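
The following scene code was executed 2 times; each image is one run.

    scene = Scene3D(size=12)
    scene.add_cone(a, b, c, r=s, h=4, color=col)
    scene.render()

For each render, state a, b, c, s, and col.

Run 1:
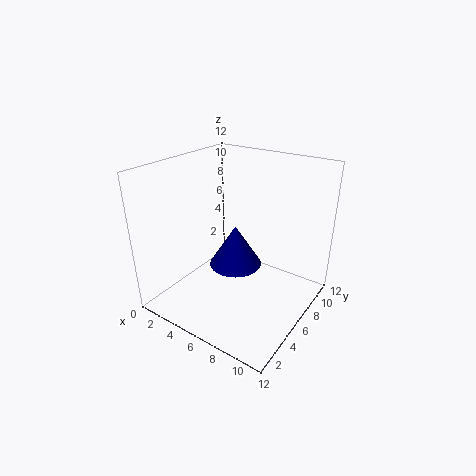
a = 4
b = 8.5
c = 1.5
s = 2.5
col = 'navy'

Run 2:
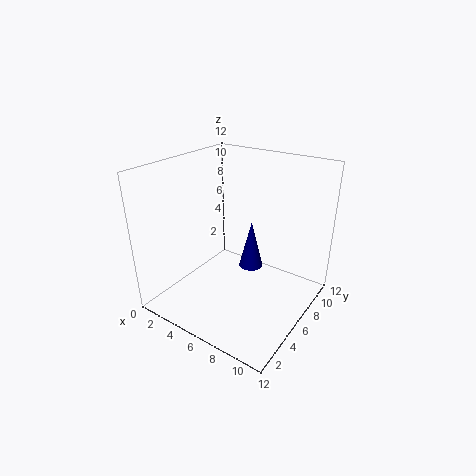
a = 7
b = 6.5
c = 3.5
s = 1
col = 'navy'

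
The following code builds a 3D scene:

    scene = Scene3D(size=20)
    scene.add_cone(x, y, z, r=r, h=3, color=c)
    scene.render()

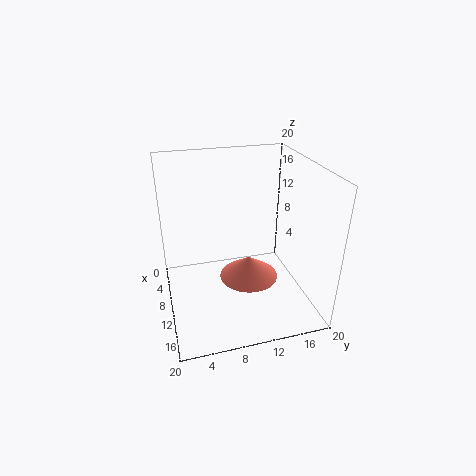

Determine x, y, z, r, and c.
x = 12; y = 11; z = 5; r = 4; c = 'salmon'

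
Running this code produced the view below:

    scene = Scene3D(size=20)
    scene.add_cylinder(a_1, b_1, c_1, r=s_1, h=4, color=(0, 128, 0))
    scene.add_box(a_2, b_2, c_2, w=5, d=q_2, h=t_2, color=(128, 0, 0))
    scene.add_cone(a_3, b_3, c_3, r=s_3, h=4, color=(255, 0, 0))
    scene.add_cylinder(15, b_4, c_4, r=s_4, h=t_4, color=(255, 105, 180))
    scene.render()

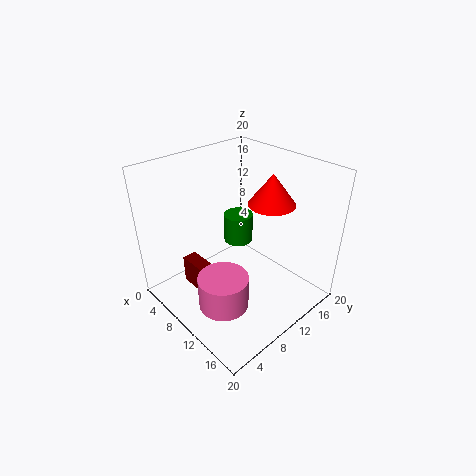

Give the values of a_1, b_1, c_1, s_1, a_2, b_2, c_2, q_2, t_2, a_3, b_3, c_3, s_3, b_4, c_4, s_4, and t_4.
a_1 = 9, b_1 = 11, c_1 = 9, s_1 = 2, a_2 = 5, b_2 = 4, c_2 = 3, q_2 = 2, t_2 = 4, a_3 = 14, b_3 = 12, c_3 = 16, s_3 = 3, b_4 = 3, c_4 = 6, s_4 = 3, t_4 = 4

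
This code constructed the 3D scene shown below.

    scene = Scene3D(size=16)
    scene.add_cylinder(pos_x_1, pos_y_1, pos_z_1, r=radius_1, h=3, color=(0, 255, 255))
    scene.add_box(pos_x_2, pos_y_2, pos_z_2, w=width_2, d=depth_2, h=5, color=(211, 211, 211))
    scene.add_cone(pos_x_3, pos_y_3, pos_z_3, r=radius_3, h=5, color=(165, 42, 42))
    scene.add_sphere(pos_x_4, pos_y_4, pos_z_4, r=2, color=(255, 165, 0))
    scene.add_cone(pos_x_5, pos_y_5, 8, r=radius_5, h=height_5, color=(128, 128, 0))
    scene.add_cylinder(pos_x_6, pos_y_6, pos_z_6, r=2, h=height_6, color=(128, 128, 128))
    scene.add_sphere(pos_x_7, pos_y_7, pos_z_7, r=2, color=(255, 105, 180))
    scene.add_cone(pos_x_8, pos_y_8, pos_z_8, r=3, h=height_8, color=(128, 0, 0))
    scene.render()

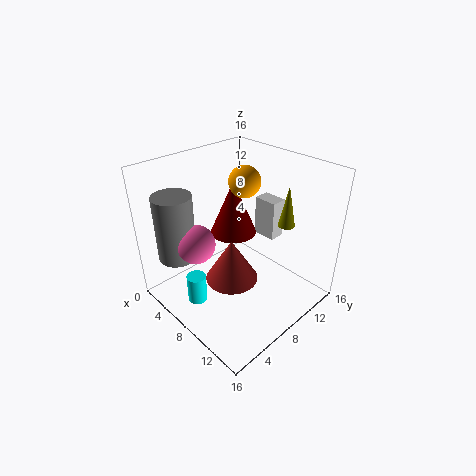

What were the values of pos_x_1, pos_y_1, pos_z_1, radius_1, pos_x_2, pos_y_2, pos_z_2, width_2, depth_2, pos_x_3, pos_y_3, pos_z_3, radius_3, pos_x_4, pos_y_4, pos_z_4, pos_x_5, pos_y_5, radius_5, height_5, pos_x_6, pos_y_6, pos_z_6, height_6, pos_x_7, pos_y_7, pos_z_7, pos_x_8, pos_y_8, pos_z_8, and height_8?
pos_x_1 = 8
pos_y_1 = 2
pos_z_1 = 3
radius_1 = 1
pos_x_2 = 5
pos_y_2 = 14
pos_z_2 = 5
width_2 = 3
depth_2 = 2
pos_x_3 = 8
pos_y_3 = 7
pos_z_3 = 3
radius_3 = 3
pos_x_4 = 4
pos_y_4 = 13
pos_z_4 = 12
pos_x_5 = 10
pos_y_5 = 14
radius_5 = 1
height_5 = 5
pos_x_6 = 5
pos_y_6 = 2
pos_z_6 = 7
height_6 = 7
pos_x_7 = 7
pos_y_7 = 3
pos_z_7 = 9
pos_x_8 = 3
pos_y_8 = 12
pos_z_8 = 5
height_8 = 7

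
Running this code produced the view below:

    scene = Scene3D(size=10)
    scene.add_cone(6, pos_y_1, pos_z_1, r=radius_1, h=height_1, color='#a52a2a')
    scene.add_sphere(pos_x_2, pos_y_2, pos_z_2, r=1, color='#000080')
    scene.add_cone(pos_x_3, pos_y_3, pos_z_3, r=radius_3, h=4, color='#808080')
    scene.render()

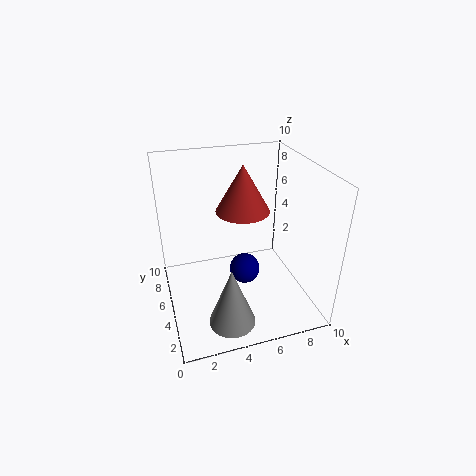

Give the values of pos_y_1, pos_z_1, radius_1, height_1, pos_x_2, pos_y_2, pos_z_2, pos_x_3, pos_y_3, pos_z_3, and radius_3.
pos_y_1 = 7
pos_z_1 = 6
radius_1 = 2
height_1 = 3.5
pos_x_2 = 5
pos_y_2 = 3.5
pos_z_2 = 3.5
pos_x_3 = 3.5
pos_y_3 = 1.5
pos_z_3 = 1
radius_3 = 1.5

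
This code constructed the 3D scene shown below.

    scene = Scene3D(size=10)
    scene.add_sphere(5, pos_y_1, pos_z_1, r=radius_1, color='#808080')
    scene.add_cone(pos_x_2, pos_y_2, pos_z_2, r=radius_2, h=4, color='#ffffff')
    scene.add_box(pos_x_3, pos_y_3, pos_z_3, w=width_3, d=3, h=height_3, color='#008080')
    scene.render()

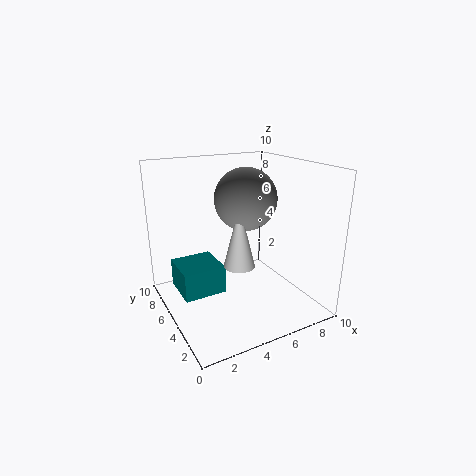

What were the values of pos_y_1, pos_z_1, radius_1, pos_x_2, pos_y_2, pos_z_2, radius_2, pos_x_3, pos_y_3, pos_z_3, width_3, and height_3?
pos_y_1 = 4; pos_z_1 = 8; radius_1 = 2; pos_x_2 = 4; pos_y_2 = 3; pos_z_2 = 4; radius_2 = 1; pos_x_3 = 1; pos_y_3 = 5; pos_z_3 = 1; width_3 = 3; height_3 = 2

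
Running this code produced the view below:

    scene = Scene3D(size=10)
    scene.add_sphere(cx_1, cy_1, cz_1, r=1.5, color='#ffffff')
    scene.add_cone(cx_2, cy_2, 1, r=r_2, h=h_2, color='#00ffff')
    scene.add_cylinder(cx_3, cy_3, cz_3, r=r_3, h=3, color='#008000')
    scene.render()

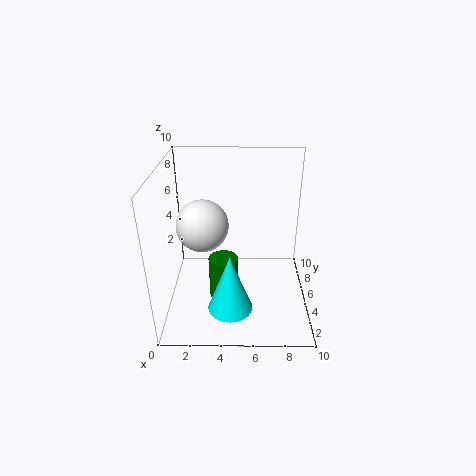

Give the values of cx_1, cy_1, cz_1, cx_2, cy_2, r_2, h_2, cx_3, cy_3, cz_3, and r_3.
cx_1 = 3, cy_1 = 2, cz_1 = 7.5, cx_2 = 4.5, cy_2 = 2.5, r_2 = 1.5, h_2 = 4, cx_3 = 4, cy_3 = 4, cz_3 = 1, r_3 = 1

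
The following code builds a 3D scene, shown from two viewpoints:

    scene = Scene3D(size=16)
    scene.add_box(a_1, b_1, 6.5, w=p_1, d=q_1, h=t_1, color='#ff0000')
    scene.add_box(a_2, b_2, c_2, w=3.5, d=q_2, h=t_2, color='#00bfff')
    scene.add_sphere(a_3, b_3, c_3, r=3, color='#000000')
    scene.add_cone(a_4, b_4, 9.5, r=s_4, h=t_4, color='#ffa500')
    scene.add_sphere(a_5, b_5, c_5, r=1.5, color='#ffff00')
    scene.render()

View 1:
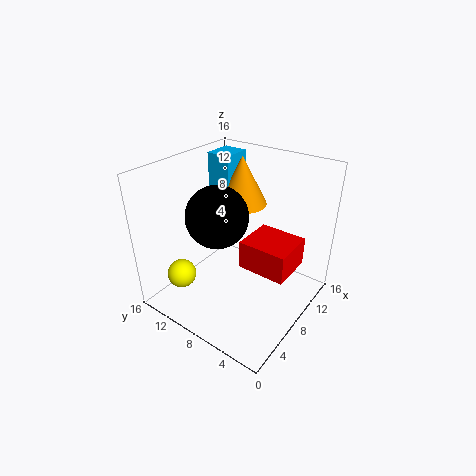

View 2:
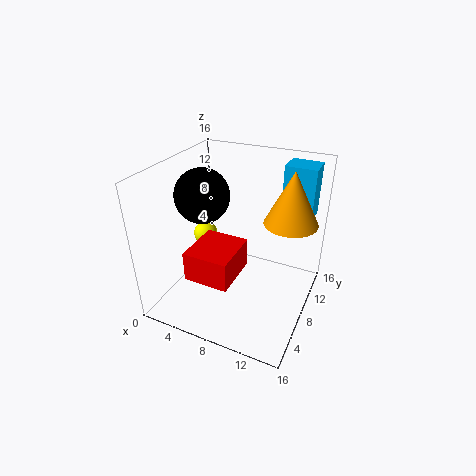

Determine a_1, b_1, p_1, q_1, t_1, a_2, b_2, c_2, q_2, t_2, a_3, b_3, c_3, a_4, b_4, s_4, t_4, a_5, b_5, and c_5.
a_1 = 5.5, b_1 = 1, p_1 = 4.5, q_1 = 5, t_1 = 3, a_2 = 11.5, b_2 = 12, c_2 = 9.5, q_2 = 3, t_2 = 6, a_3 = 4, b_3 = 7.5, c_3 = 12.5, a_4 = 13, b_4 = 11, s_4 = 3, t_4 = 6, a_5 = 2, b_5 = 11, c_5 = 5.5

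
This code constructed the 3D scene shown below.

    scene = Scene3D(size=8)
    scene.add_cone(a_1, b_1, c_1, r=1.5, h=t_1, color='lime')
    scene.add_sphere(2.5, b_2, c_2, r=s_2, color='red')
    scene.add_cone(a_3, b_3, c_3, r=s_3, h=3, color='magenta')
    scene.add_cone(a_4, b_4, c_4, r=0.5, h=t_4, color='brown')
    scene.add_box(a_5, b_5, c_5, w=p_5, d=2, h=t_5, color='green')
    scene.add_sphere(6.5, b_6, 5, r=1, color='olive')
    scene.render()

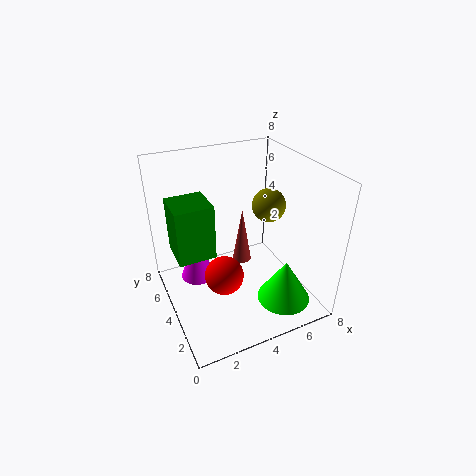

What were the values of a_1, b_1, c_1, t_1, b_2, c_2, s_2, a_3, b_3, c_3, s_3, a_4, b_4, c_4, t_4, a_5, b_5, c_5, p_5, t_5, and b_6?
a_1 = 6; b_1 = 2; c_1 = 0.5; t_1 = 2.5; b_2 = 2.5; c_2 = 3; s_2 = 1; a_3 = 2; b_3 = 5.5; c_3 = 1; s_3 = 1; a_4 = 4; b_4 = 3.5; c_4 = 3; t_4 = 3; a_5 = 0.5; b_5 = 3.5; c_5 = 3.5; p_5 = 2; t_5 = 3; b_6 = 5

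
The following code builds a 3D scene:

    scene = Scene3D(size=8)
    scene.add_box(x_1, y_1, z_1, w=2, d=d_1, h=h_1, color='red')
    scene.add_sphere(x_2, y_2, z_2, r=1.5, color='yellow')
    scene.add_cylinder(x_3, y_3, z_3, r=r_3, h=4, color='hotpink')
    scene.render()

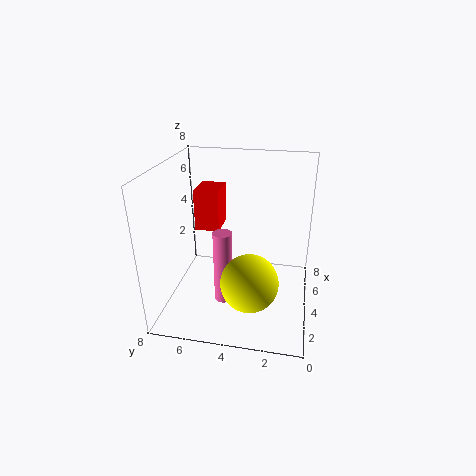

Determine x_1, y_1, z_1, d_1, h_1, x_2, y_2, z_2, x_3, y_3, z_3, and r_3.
x_1 = 5.5; y_1 = 5.5; z_1 = 3.5; d_1 = 1.5; h_1 = 2.5; x_2 = 2; y_2 = 3; z_2 = 2.5; x_3 = 2.5; y_3 = 4.5; z_3 = 1; r_3 = 0.5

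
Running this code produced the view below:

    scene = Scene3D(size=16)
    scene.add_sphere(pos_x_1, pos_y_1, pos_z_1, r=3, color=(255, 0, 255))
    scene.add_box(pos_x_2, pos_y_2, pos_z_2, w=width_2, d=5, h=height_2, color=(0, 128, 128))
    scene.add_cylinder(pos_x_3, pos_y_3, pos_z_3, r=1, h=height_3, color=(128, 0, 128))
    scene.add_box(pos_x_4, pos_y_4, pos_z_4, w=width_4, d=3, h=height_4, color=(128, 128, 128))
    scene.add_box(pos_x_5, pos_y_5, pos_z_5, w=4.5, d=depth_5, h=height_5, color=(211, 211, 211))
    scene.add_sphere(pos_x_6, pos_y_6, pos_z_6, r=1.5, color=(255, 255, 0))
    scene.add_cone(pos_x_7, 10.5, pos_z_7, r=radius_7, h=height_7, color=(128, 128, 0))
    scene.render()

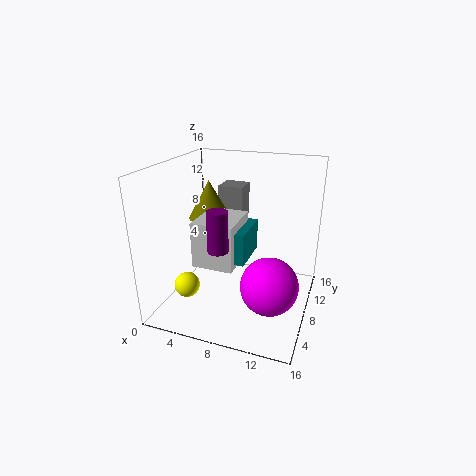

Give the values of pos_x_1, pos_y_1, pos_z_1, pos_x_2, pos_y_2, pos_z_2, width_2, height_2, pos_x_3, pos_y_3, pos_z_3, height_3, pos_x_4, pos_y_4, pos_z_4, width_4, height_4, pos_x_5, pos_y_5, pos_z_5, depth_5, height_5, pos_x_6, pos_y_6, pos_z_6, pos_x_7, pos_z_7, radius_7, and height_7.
pos_x_1 = 12.5, pos_y_1 = 5, pos_z_1 = 4.5, pos_x_2 = 7.5, pos_y_2 = 5.5, pos_z_2 = 6, width_2 = 2, height_2 = 3.5, pos_x_3 = 8, pos_y_3 = 2.5, pos_z_3 = 9, height_3 = 4, pos_x_4 = 4, pos_y_4 = 12, pos_z_4 = 8.5, width_4 = 3, height_4 = 4, pos_x_5 = 4, pos_y_5 = 4.5, pos_z_5 = 5.5, depth_5 = 5.5, height_5 = 5, pos_x_6 = 2, pos_y_6 = 6.5, pos_z_6 = 1.5, pos_x_7 = 3.5, pos_z_7 = 9, radius_7 = 2.5, height_7 = 4.5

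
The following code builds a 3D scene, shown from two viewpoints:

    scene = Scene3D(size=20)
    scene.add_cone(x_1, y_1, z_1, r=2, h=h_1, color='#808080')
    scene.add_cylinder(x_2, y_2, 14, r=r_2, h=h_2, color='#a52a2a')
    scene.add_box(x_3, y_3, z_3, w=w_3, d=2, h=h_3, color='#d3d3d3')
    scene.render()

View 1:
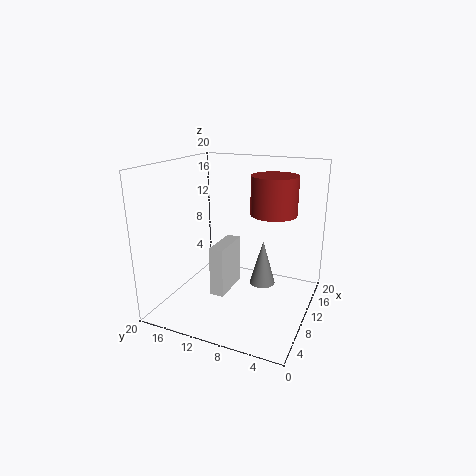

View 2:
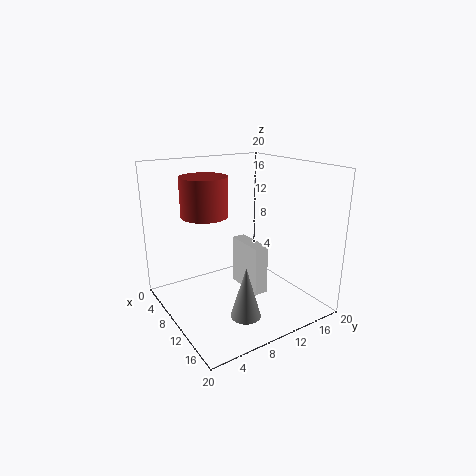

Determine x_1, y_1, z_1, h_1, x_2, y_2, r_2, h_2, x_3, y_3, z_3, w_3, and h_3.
x_1 = 15; y_1 = 8; z_1 = 1; h_1 = 7; x_2 = 10; y_2 = 5; r_2 = 3; h_2 = 5; x_3 = 7; y_3 = 11; z_3 = 2; w_3 = 6; h_3 = 7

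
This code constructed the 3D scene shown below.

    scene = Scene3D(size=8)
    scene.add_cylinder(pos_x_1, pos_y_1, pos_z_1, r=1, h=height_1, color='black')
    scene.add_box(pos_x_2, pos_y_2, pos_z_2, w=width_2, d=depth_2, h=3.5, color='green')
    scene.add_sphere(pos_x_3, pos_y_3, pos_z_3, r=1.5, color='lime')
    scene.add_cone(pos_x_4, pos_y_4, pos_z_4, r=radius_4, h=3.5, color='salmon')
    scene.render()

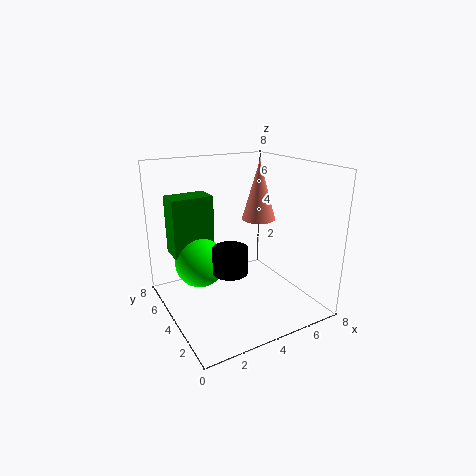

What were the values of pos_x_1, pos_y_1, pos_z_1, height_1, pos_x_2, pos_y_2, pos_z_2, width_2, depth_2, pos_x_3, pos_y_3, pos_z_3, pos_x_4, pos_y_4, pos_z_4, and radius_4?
pos_x_1 = 3.5, pos_y_1 = 4, pos_z_1 = 2, height_1 = 1.5, pos_x_2 = 1, pos_y_2 = 6, pos_z_2 = 2.5, width_2 = 2.5, depth_2 = 1.5, pos_x_3 = 2.5, pos_y_3 = 6, pos_z_3 = 2, pos_x_4 = 6, pos_y_4 = 5, pos_z_4 = 4.5, radius_4 = 1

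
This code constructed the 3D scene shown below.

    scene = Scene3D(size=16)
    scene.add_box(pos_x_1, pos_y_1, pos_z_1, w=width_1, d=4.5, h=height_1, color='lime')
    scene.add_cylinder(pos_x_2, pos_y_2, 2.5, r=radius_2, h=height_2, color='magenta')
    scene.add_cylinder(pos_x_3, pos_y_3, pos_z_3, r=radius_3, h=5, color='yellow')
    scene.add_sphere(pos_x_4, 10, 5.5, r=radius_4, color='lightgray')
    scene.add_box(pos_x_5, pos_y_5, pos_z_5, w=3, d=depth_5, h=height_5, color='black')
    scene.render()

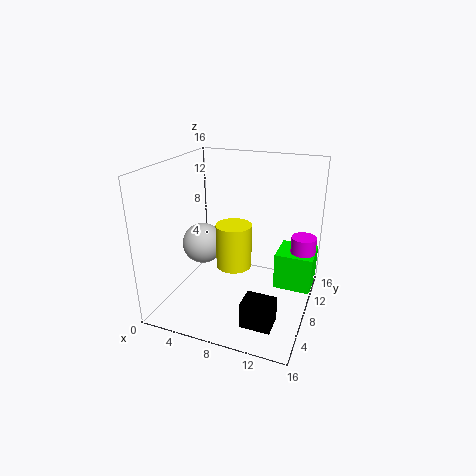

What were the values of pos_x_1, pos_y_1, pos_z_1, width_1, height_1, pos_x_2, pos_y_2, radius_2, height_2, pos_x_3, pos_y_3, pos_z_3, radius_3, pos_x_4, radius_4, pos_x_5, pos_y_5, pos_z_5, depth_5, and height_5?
pos_x_1 = 11.5
pos_y_1 = 11
pos_z_1 = 0.5
width_1 = 4.5
height_1 = 4.5
pos_x_2 = 14.5
pos_y_2 = 13
radius_2 = 1.5
height_2 = 4.5
pos_x_3 = 7.5
pos_y_3 = 8
pos_z_3 = 4.5
radius_3 = 2
pos_x_4 = 2.5
radius_4 = 2.5
pos_x_5 = 11
pos_y_5 = 0.5
pos_z_5 = 2.5
depth_5 = 2.5
height_5 = 2.5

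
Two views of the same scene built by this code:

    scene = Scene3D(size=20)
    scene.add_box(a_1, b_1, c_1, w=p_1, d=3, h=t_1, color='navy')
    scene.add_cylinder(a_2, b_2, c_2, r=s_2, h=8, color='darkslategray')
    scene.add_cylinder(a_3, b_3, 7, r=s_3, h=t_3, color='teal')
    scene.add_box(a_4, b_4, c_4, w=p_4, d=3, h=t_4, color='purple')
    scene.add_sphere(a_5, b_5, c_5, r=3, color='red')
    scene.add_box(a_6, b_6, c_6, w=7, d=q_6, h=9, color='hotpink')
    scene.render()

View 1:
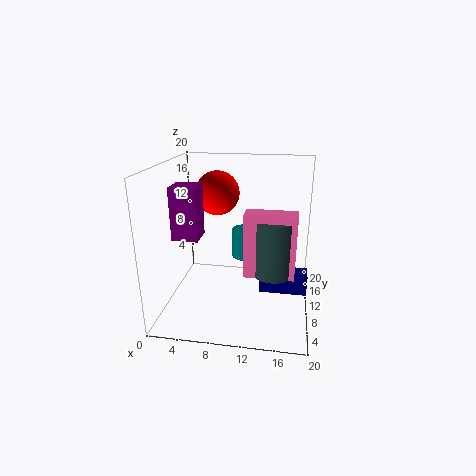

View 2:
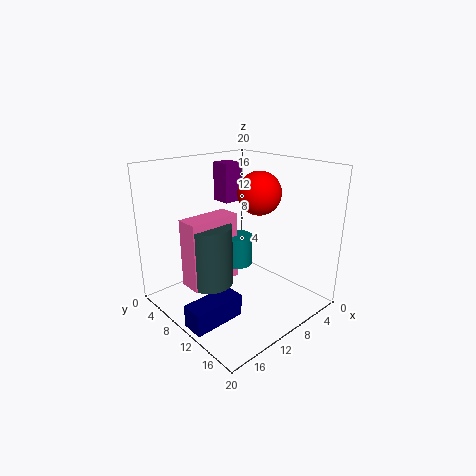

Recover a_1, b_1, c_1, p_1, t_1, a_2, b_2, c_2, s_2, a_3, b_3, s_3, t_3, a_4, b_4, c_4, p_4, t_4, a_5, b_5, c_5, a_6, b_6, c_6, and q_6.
a_1 = 13
b_1 = 11
c_1 = 1
p_1 = 7
t_1 = 3
a_2 = 15
b_2 = 10
c_2 = 5
s_2 = 3
a_3 = 11
b_3 = 11
s_3 = 2
t_3 = 4
a_4 = 4
b_4 = 1
c_4 = 13
p_4 = 3
t_4 = 6
a_5 = 7
b_5 = 11
c_5 = 16
a_6 = 11
b_6 = 8
c_6 = 5
q_6 = 3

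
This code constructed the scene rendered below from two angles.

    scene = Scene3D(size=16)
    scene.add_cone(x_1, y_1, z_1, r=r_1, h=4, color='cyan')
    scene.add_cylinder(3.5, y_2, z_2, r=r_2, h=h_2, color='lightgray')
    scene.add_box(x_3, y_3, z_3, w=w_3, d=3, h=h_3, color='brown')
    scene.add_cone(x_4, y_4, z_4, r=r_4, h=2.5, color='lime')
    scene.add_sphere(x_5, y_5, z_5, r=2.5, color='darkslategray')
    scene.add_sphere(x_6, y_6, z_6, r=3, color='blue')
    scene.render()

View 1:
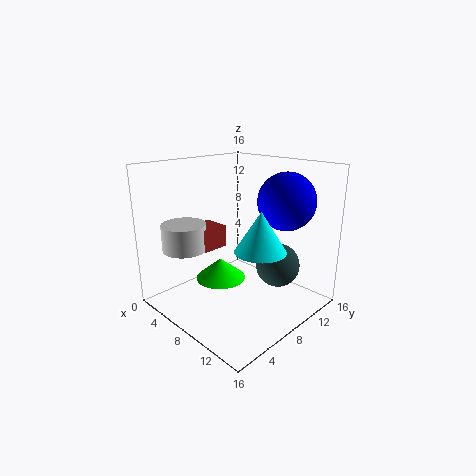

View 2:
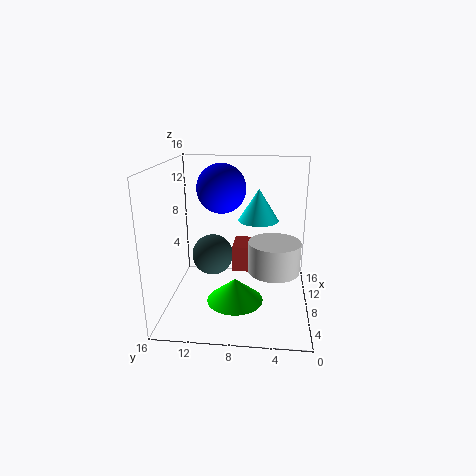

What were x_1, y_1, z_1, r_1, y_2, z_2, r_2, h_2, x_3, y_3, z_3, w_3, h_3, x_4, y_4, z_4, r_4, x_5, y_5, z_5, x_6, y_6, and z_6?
x_1 = 13; y_1 = 6; z_1 = 8.5; r_1 = 2.5; y_2 = 4; z_2 = 6.5; r_2 = 2.5; h_2 = 3; x_3 = 3; y_3 = 5; z_3 = 6.5; w_3 = 3; h_3 = 2.5; x_4 = 5; y_4 = 8; z_4 = 2; r_4 = 3; x_5 = 11; y_5 = 11.5; z_5 = 4.5; x_6 = 12.5; y_6 = 10.5; z_6 = 12.5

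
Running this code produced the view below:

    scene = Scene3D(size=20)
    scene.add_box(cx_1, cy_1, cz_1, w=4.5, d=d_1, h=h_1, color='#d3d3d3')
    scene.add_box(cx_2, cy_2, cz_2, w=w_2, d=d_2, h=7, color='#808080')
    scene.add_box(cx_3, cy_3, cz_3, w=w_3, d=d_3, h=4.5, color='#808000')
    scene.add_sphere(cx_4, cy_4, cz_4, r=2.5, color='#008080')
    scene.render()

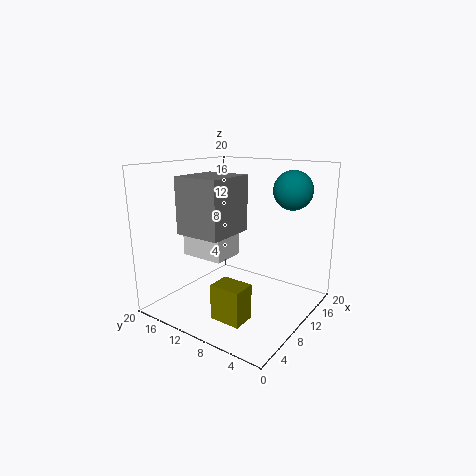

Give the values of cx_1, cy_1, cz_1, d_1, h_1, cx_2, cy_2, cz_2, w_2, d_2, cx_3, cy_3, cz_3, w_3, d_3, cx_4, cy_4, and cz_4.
cx_1 = 5
cy_1 = 9.5
cz_1 = 8
d_1 = 6
h_1 = 4.5
cx_2 = 2
cy_2 = 7.5
cz_2 = 12
w_2 = 6.5
d_2 = 6
cx_3 = 2
cy_3 = 4.5
cz_3 = 2
w_3 = 3
d_3 = 4
cx_4 = 12
cy_4 = 3
cz_4 = 17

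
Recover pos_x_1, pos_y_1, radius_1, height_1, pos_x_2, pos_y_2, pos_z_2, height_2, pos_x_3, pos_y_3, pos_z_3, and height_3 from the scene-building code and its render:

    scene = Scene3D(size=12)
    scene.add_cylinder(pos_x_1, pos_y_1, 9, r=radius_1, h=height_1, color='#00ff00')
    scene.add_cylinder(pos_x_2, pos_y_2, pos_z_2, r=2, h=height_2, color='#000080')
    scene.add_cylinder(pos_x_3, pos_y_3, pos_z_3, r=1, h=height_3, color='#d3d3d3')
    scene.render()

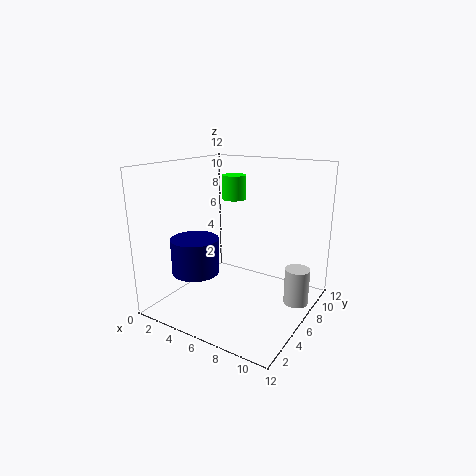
pos_x_1 = 5; pos_y_1 = 7; radius_1 = 1; height_1 = 2; pos_x_2 = 3; pos_y_2 = 4; pos_z_2 = 3; height_2 = 3; pos_x_3 = 11; pos_y_3 = 7; pos_z_3 = 1; height_3 = 3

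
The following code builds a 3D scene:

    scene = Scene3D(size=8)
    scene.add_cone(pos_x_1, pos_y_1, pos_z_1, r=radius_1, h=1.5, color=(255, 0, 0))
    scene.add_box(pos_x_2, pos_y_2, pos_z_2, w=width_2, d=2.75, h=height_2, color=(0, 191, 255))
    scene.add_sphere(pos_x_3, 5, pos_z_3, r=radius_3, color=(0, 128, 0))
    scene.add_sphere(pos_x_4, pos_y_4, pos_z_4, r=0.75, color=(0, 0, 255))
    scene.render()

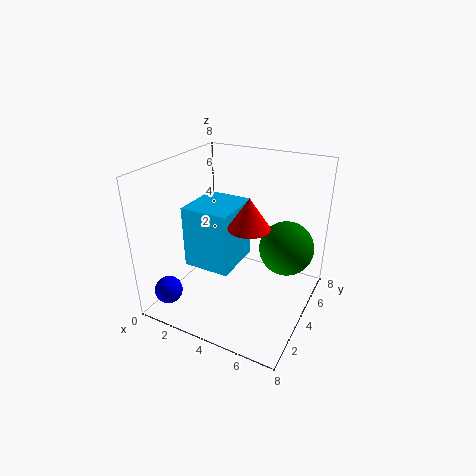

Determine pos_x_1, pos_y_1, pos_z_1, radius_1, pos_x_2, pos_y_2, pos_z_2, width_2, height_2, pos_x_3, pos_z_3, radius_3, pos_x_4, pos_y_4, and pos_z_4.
pos_x_1 = 5.5
pos_y_1 = 2.25
pos_z_1 = 5.75
radius_1 = 1
pos_x_2 = 2
pos_y_2 = 1.75
pos_z_2 = 3
width_2 = 2.5
height_2 = 3.25
pos_x_3 = 6.5
pos_z_3 = 3.5
radius_3 = 1.5
pos_x_4 = 1.25
pos_y_4 = 1
pos_z_4 = 1.5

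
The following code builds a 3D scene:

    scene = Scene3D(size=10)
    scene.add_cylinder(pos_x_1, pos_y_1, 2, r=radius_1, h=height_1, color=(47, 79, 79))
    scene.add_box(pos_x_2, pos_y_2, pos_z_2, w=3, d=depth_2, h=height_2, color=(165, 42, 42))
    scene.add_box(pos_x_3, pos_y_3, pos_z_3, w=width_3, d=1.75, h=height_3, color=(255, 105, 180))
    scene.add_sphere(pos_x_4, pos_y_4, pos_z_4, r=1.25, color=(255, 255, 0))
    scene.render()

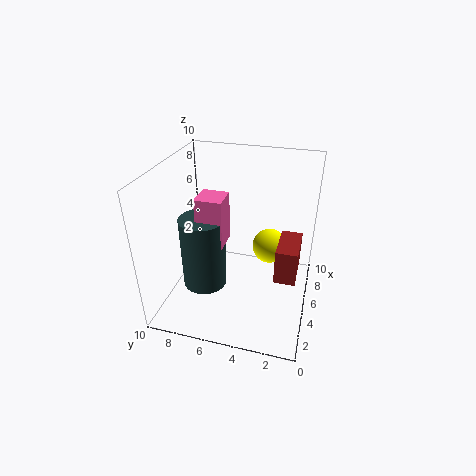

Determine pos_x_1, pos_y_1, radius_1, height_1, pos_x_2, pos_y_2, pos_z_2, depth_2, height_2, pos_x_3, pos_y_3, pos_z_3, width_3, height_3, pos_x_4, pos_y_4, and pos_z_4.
pos_x_1 = 3.5
pos_y_1 = 7
radius_1 = 1.5
height_1 = 5
pos_x_2 = 4.25
pos_y_2 = 0.75
pos_z_2 = 2.25
depth_2 = 1.5
height_2 = 2.5
pos_x_3 = 3
pos_y_3 = 5.5
pos_z_3 = 5.25
width_3 = 1.75
height_3 = 3.25
pos_x_4 = 6.5
pos_y_4 = 3
pos_z_4 = 3.75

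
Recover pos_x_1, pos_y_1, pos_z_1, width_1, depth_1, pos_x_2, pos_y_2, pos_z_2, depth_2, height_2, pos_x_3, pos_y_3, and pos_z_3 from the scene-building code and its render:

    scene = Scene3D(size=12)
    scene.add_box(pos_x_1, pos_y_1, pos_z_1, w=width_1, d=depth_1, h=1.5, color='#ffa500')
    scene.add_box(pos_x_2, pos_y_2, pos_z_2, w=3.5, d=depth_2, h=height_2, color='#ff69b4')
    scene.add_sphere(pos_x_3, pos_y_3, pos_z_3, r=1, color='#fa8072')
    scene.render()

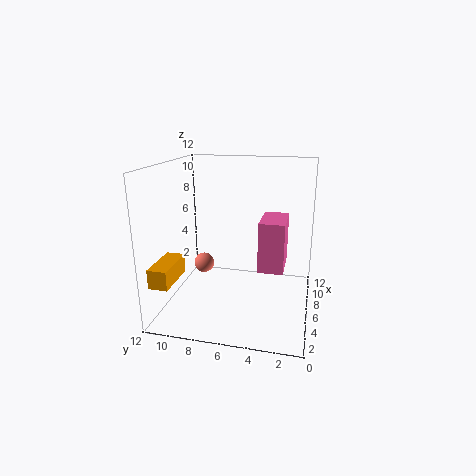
pos_x_1 = 0.5; pos_y_1 = 10; pos_z_1 = 3.5; width_1 = 3.5; depth_1 = 1.5; pos_x_2 = 4; pos_y_2 = 2; pos_z_2 = 4; depth_2 = 2; height_2 = 4; pos_x_3 = 10; pos_y_3 = 10.5; pos_z_3 = 1.5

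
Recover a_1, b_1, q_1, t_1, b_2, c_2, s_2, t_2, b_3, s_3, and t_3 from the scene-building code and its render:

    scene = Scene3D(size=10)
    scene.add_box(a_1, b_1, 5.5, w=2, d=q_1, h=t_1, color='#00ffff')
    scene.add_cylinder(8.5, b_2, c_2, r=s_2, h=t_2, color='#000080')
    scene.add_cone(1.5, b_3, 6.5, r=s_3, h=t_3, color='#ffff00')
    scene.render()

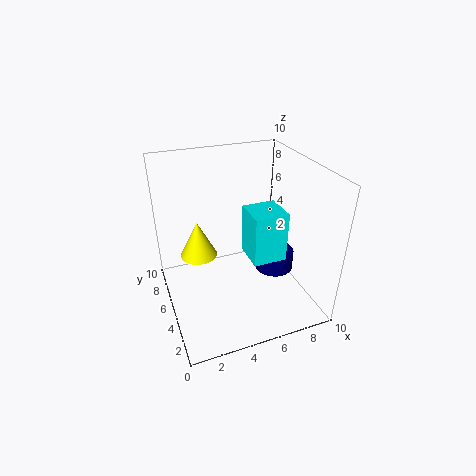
a_1 = 4.5, b_1 = 1, q_1 = 2, t_1 = 3, b_2 = 6, c_2 = 1, s_2 = 1.5, t_2 = 1.5, b_3 = 2, s_3 = 1, t_3 = 2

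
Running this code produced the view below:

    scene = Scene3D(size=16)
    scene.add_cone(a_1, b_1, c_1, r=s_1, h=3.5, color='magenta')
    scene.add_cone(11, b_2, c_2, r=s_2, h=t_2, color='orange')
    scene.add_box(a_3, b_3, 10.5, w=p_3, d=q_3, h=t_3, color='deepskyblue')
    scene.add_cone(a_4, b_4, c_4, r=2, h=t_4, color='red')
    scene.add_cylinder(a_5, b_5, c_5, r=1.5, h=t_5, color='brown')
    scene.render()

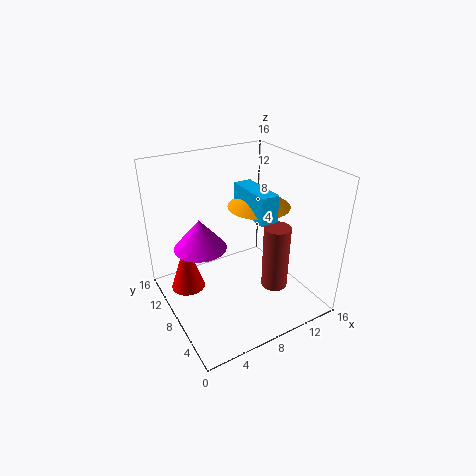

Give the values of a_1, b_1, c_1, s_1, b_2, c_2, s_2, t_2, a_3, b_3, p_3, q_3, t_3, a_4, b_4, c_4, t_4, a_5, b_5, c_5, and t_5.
a_1 = 4.5; b_1 = 10.5; c_1 = 6.5; s_1 = 3; b_2 = 8.5; c_2 = 11; s_2 = 3.5; t_2 = 2.5; a_3 = 9; b_3 = 5; p_3 = 2; q_3 = 5.5; t_3 = 3; a_4 = 3; b_4 = 11.5; c_4 = 1; t_4 = 6; a_5 = 11.5; b_5 = 5.5; c_5 = 2; t_5 = 7.5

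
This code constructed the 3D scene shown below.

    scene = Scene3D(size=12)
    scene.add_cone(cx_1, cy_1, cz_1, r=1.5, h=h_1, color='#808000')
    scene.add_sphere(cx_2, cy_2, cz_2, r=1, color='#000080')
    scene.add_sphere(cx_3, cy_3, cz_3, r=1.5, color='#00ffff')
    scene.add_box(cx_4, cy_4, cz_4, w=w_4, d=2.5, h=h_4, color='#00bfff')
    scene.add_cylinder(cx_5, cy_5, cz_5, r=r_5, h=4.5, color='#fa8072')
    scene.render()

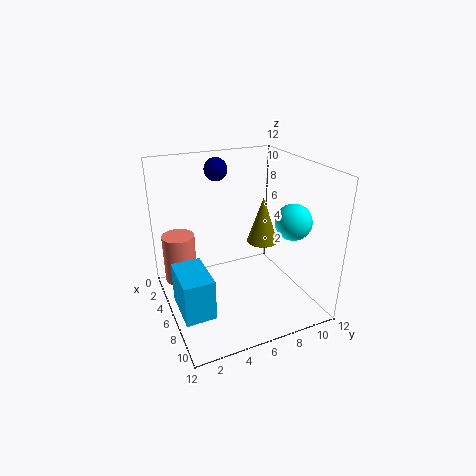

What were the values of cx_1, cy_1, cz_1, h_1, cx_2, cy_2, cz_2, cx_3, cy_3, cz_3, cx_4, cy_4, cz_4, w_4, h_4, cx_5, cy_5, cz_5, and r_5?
cx_1 = 3
cy_1 = 10
cz_1 = 3.5
h_1 = 4.5
cx_2 = 2.5
cy_2 = 5.5
cz_2 = 11
cx_3 = 8
cy_3 = 10
cz_3 = 7.5
cx_4 = 4.5
cy_4 = 0.5
cz_4 = 0.5
w_4 = 4
h_4 = 3.5
cx_5 = 1.5
cy_5 = 2
cz_5 = 0.5
r_5 = 1.5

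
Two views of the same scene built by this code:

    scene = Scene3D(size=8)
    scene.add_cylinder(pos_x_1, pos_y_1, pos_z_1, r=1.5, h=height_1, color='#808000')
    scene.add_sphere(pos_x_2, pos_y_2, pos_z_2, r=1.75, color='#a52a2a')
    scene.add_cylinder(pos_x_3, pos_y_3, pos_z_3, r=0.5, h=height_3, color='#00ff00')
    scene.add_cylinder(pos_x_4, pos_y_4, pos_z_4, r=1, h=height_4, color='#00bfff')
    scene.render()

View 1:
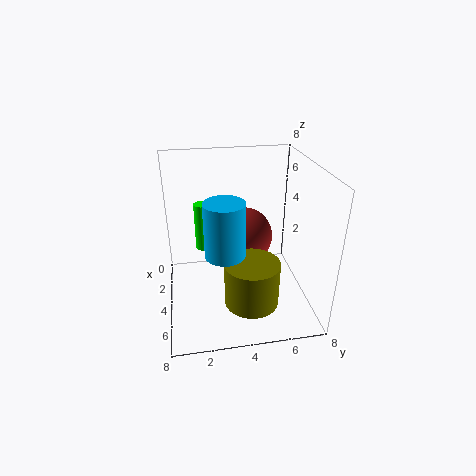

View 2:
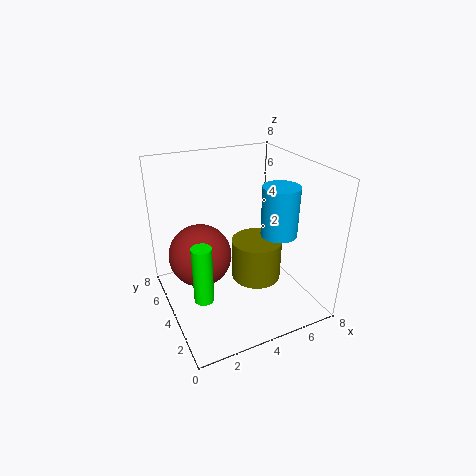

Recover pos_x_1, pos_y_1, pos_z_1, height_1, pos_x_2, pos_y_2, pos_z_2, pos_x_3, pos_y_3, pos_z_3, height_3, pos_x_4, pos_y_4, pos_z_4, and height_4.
pos_x_1 = 5.5
pos_y_1 = 4.5
pos_z_1 = 0.75
height_1 = 2.5
pos_x_2 = 2
pos_y_2 = 4.75
pos_z_2 = 3
pos_x_3 = 1.25
pos_y_3 = 2.25
pos_z_3 = 2
height_3 = 3
pos_x_4 = 6
pos_y_4 = 3
pos_z_4 = 4.25
height_4 = 2.75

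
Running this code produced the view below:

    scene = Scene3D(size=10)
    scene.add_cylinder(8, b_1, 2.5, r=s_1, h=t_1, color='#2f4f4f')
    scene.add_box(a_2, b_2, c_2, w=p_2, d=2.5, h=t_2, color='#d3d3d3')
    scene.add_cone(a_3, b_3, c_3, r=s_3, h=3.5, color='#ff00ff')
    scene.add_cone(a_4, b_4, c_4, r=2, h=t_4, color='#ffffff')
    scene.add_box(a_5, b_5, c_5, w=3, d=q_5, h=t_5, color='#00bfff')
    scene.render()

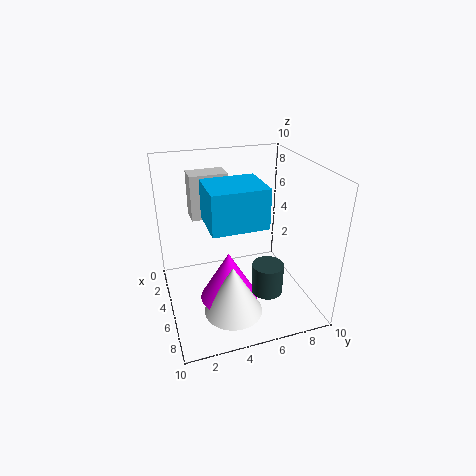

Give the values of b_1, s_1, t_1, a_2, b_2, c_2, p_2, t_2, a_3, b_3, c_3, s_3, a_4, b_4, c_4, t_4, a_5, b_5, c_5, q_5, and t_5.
b_1 = 6, s_1 = 1, t_1 = 2, a_2 = 3, b_2 = 2, c_2 = 6.5, p_2 = 1.5, t_2 = 3, a_3 = 6, b_3 = 4, c_3 = 1, s_3 = 2, a_4 = 7, b_4 = 4, c_4 = 0.5, t_4 = 3.5, a_5 = 5, b_5 = 2.5, c_5 = 7, q_5 = 3.5, t_5 = 2.5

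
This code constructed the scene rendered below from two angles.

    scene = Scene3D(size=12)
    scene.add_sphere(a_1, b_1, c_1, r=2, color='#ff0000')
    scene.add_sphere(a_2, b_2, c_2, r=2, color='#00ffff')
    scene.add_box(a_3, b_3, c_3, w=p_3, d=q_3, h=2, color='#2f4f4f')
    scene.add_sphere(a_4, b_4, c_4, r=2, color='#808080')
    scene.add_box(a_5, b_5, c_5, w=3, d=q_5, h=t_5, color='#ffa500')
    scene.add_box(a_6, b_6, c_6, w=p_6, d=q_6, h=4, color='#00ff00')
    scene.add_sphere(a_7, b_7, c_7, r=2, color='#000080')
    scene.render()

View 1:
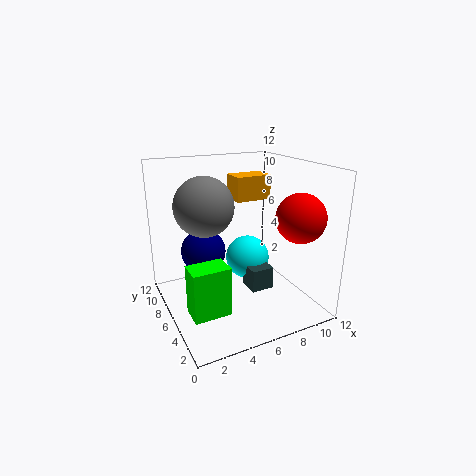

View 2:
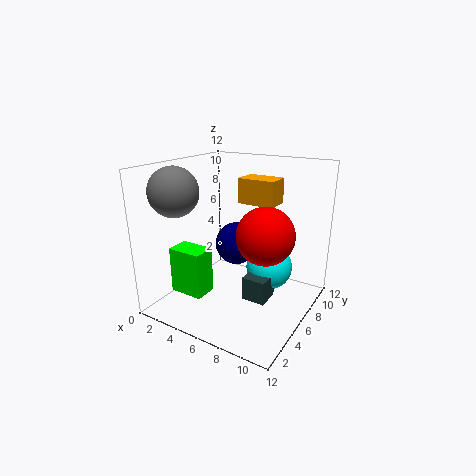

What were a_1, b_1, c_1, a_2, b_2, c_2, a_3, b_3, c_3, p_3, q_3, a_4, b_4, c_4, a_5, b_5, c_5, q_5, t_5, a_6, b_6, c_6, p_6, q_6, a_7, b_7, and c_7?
a_1 = 10, b_1 = 3, c_1 = 8, a_2 = 8, b_2 = 8, c_2 = 3, a_3 = 7, b_3 = 5, c_3 = 1, p_3 = 2, q_3 = 2, a_4 = 2, b_4 = 3, c_4 = 10, a_5 = 6, b_5 = 6, c_5 = 9, q_5 = 2, t_5 = 2, a_6 = 1, b_6 = 3, c_6 = 1, p_6 = 3, q_6 = 2, a_7 = 4, b_7 = 9, c_7 = 4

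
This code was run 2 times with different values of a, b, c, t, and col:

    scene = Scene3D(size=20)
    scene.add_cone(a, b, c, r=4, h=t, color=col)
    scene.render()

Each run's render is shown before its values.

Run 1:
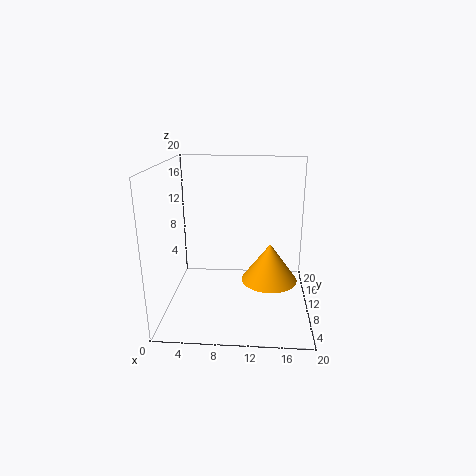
a = 14.5; b = 10.5; c = 3.5; t = 5.5; col = 'orange'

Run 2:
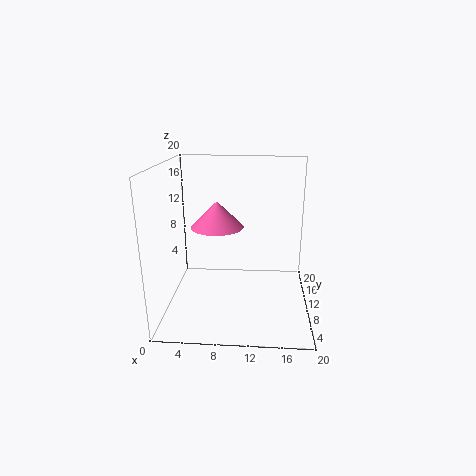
a = 6.5; b = 14.5; c = 10; t = 4; col = 'hotpink'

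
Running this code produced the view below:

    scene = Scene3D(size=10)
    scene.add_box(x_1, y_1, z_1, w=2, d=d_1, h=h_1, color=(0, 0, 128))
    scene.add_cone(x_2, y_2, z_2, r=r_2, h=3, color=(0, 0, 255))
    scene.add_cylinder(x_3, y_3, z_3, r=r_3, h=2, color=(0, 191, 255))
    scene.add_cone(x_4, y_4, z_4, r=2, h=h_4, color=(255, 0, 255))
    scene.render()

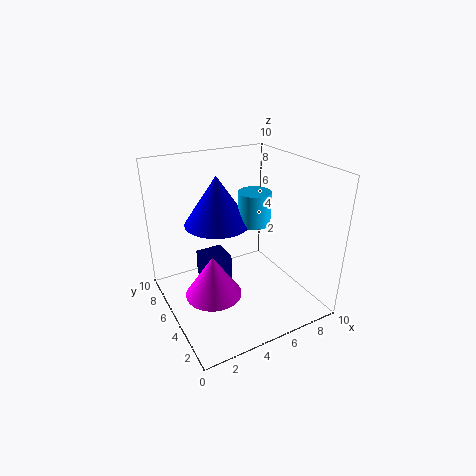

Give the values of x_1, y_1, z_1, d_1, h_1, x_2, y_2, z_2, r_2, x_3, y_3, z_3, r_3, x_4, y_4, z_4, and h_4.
x_1 = 3, y_1 = 6, z_1 = 1, d_1 = 2, h_1 = 2, x_2 = 3, y_2 = 4, z_2 = 7, r_2 = 2, x_3 = 5, y_3 = 3, z_3 = 7, r_3 = 1, x_4 = 3, y_4 = 5, z_4 = 1, h_4 = 3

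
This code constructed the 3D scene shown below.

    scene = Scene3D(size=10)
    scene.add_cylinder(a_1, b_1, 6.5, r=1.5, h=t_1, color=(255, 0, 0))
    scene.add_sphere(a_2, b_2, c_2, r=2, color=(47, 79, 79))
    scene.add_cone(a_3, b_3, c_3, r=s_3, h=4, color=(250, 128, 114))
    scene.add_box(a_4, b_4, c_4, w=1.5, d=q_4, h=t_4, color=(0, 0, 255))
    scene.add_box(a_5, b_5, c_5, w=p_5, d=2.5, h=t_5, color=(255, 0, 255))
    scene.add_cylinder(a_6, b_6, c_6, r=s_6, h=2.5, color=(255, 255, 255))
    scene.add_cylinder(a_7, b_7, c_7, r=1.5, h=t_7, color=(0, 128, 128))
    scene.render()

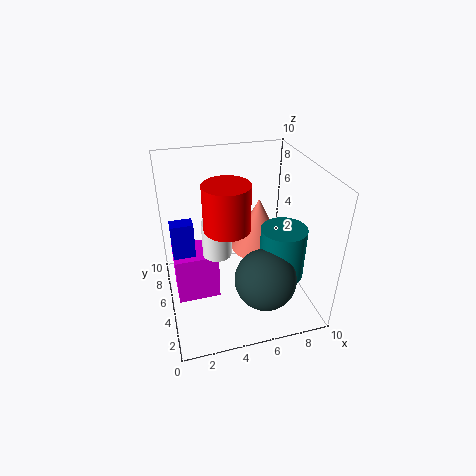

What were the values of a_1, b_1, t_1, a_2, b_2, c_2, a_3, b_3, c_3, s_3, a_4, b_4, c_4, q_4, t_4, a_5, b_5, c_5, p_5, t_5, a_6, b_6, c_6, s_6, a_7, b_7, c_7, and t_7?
a_1 = 4; b_1 = 4; t_1 = 3; a_2 = 6; b_2 = 2; c_2 = 3.5; a_3 = 7; b_3 = 6.5; c_3 = 3; s_3 = 2; a_4 = 0.5; b_4 = 5; c_4 = 4; q_4 = 1; t_4 = 2.5; a_5 = 0.5; b_5 = 4.5; c_5 = 0.5; p_5 = 3; t_5 = 3.5; a_6 = 3.5; b_6 = 5; c_6 = 4; s_6 = 1; a_7 = 7.5; b_7 = 3; c_7 = 3; t_7 = 3.5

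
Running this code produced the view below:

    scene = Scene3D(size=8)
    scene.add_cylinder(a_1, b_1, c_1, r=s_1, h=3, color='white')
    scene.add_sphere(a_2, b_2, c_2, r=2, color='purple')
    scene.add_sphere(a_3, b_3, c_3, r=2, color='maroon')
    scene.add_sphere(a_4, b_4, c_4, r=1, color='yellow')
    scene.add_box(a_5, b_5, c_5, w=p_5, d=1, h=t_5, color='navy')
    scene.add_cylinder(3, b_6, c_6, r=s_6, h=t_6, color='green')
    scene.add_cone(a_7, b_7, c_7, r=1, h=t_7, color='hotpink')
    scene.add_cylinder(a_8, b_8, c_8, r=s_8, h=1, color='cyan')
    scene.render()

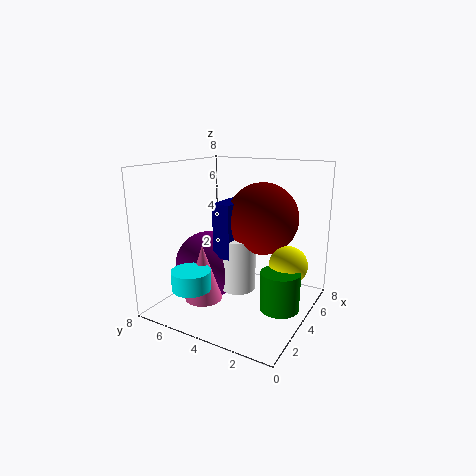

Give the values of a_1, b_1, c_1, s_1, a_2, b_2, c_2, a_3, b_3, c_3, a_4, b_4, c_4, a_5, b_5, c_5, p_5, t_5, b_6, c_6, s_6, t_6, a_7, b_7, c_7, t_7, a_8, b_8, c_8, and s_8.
a_1 = 4
b_1 = 4
c_1 = 1
s_1 = 1
a_2 = 4
b_2 = 6
c_2 = 2
a_3 = 5
b_3 = 3
c_3 = 5
a_4 = 4
b_4 = 1
c_4 = 3
a_5 = 3
b_5 = 4
c_5 = 3
p_5 = 3
t_5 = 3
b_6 = 1
c_6 = 1
s_6 = 1
t_6 = 2
a_7 = 2
b_7 = 5
c_7 = 1
t_7 = 3
a_8 = 1
b_8 = 5
c_8 = 2
s_8 = 1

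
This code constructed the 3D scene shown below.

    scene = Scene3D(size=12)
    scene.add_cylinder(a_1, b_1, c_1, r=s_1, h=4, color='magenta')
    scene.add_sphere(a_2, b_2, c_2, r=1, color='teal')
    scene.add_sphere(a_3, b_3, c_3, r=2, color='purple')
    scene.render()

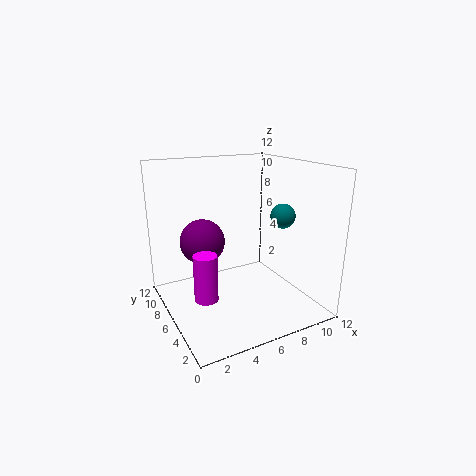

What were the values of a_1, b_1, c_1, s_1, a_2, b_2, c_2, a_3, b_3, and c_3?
a_1 = 3, b_1 = 6, c_1 = 1, s_1 = 1, a_2 = 9, b_2 = 4, c_2 = 8, a_3 = 4, b_3 = 9, c_3 = 5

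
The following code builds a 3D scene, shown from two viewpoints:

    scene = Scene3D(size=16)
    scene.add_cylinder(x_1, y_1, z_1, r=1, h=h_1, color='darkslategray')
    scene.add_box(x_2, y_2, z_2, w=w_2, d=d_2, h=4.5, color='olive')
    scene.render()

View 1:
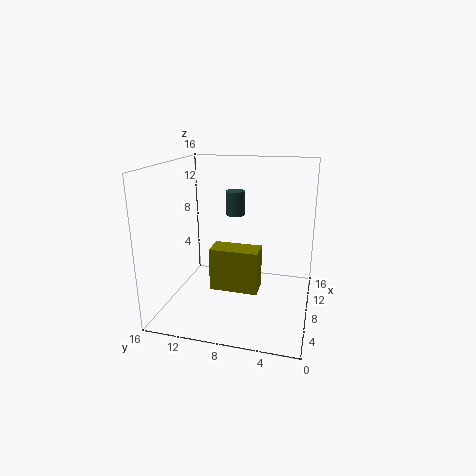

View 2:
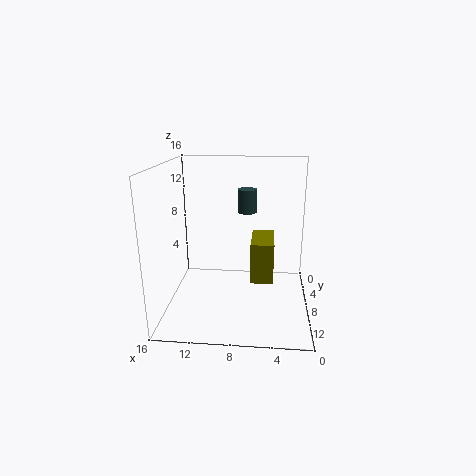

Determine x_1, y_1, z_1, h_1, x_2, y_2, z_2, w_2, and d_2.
x_1 = 7; y_1 = 8; z_1 = 11; h_1 = 2.5; x_2 = 4; y_2 = 5; z_2 = 3.5; w_2 = 2.5; d_2 = 5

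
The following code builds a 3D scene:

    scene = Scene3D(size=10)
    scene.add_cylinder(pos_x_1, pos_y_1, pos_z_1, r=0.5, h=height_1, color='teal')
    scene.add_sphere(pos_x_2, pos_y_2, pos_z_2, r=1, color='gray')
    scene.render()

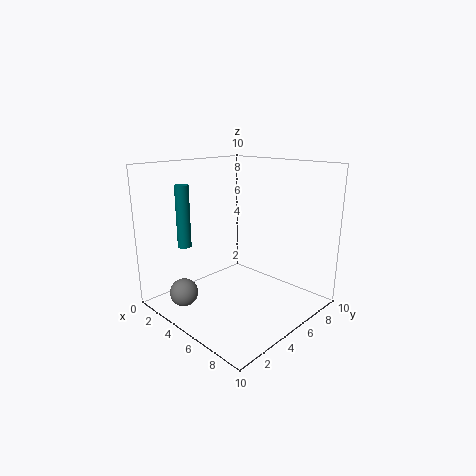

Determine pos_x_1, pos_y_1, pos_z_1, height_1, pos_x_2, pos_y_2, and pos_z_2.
pos_x_1 = 1.5, pos_y_1 = 3, pos_z_1 = 4, height_1 = 4.5, pos_x_2 = 2.5, pos_y_2 = 2, pos_z_2 = 1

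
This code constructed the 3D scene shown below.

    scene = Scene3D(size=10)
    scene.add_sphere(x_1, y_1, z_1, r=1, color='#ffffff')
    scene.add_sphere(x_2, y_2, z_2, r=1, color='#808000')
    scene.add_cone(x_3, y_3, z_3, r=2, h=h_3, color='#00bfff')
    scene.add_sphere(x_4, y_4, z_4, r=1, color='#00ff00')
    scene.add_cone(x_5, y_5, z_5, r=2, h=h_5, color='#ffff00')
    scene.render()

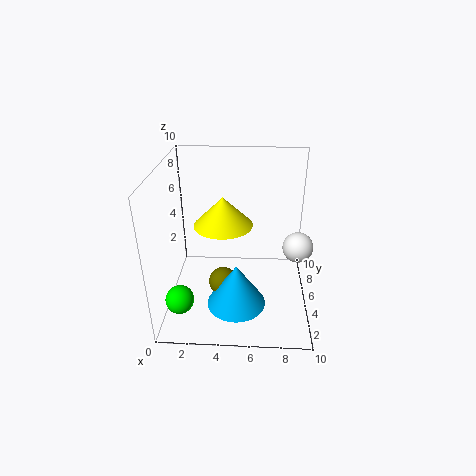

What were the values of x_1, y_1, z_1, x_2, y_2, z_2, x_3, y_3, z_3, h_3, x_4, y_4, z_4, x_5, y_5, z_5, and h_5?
x_1 = 9; y_1 = 4; z_1 = 5; x_2 = 4; y_2 = 4; z_2 = 2; x_3 = 5; y_3 = 3; z_3 = 1; h_3 = 3; x_4 = 1; y_4 = 3; z_4 = 1; x_5 = 4; y_5 = 5; z_5 = 6; h_5 = 2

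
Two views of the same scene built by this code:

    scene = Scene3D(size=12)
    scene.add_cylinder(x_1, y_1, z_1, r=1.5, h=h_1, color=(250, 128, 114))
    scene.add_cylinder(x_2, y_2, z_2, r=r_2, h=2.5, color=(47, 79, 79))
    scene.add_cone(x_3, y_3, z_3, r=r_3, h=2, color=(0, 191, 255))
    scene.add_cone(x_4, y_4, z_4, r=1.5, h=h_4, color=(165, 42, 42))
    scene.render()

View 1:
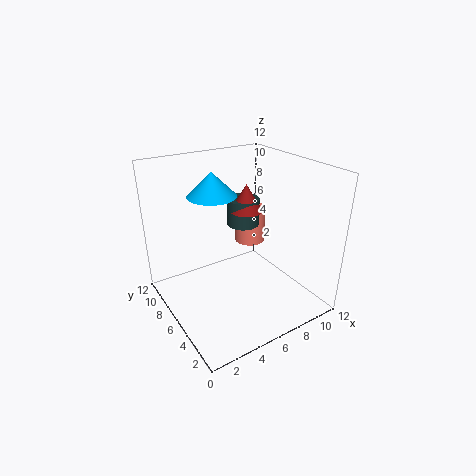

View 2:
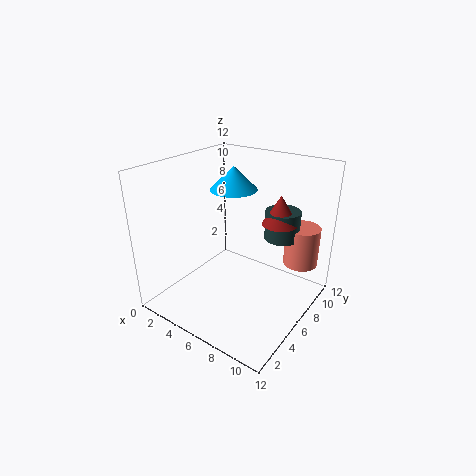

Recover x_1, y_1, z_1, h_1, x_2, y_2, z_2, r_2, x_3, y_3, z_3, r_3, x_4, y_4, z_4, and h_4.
x_1 = 10
y_1 = 10
z_1 = 3
h_1 = 3.5
x_2 = 8.5
y_2 = 9
z_2 = 5.5
r_2 = 1.5
x_3 = 4.5
y_3 = 7.5
z_3 = 9.5
r_3 = 2
x_4 = 8.5
y_4 = 8.5
z_4 = 7
h_4 = 2.5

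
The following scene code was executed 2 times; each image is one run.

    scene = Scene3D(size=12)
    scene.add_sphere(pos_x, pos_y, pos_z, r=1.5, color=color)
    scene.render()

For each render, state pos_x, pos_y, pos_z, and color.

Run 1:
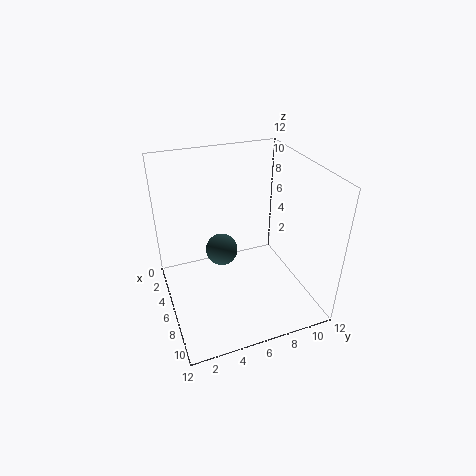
pos_x = 3
pos_y = 5.5
pos_z = 3
color = 'darkslategray'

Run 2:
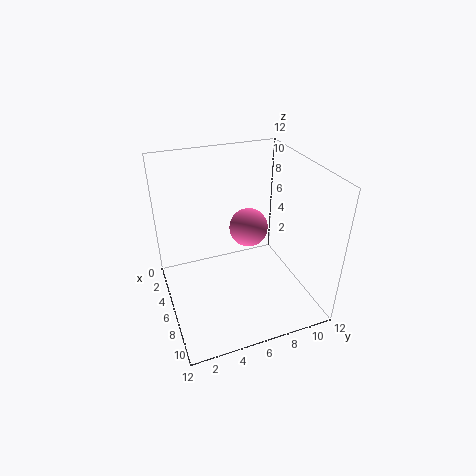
pos_x = 7
pos_y = 6.5
pos_z = 7.5
color = 'hotpink'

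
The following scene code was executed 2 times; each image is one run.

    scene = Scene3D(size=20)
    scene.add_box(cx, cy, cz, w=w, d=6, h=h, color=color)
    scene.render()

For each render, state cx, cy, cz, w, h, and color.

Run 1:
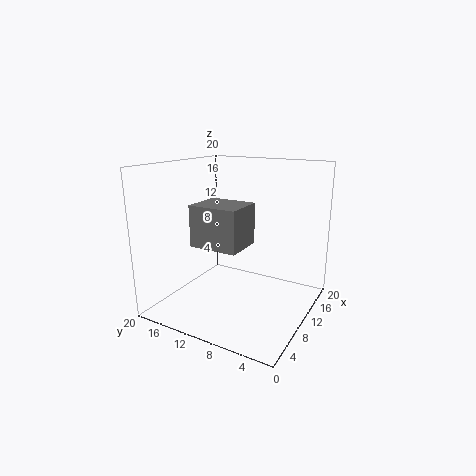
cx = 2, cy = 6, cz = 11, w = 5, h = 5, color = 'gray'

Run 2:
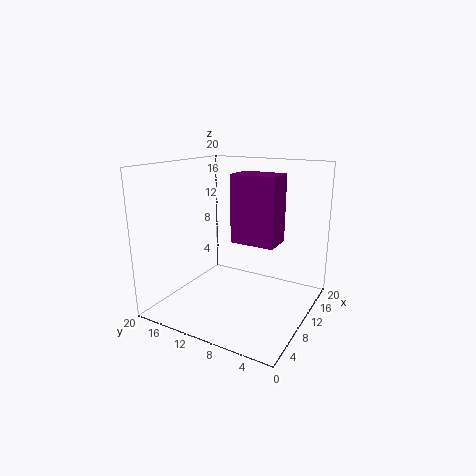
cx = 8, cy = 4, cz = 10, w = 4, h = 9, color = 'purple'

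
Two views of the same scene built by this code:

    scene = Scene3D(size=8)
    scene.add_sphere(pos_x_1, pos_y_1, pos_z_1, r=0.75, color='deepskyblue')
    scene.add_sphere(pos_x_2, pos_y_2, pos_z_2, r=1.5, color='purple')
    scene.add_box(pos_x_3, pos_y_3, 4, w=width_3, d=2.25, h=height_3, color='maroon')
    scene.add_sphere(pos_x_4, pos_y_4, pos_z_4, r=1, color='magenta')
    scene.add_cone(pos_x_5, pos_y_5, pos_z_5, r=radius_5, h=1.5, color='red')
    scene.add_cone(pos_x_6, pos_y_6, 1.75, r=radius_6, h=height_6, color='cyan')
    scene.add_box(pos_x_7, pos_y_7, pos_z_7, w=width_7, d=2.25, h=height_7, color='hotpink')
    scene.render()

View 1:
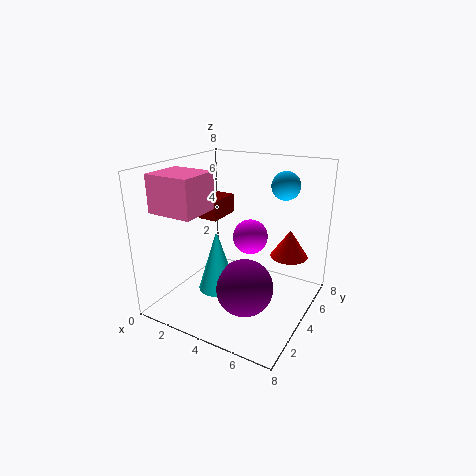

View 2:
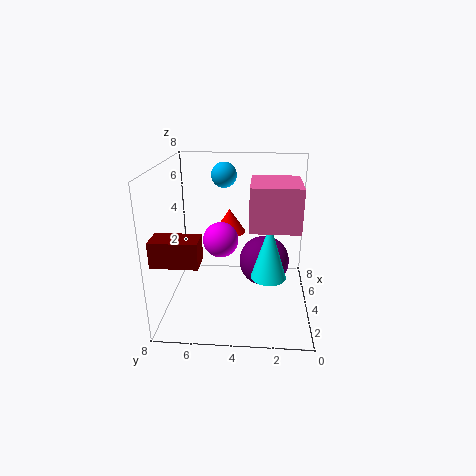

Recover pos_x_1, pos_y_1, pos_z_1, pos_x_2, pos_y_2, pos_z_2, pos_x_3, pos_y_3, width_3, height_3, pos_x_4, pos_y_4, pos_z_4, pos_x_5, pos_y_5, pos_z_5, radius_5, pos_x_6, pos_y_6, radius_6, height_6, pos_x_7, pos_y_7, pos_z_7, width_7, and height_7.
pos_x_1 = 6.25; pos_y_1 = 5; pos_z_1 = 7; pos_x_2 = 5.25; pos_y_2 = 2.5; pos_z_2 = 2; pos_x_3 = 0.25; pos_y_3 = 5.5; width_3 = 1.25; height_3 = 1.25; pos_x_4 = 4.25; pos_y_4 = 5; pos_z_4 = 3.75; pos_x_5 = 6.75; pos_y_5 = 4.75; pos_z_5 = 3.25; radius_5 = 1; pos_x_6 = 3.75; pos_y_6 = 2.25; radius_6 = 1; height_6 = 3.25; pos_x_7 = 0.5; pos_y_7 = 1; pos_z_7 = 5.75; width_7 = 2.5; height_7 = 2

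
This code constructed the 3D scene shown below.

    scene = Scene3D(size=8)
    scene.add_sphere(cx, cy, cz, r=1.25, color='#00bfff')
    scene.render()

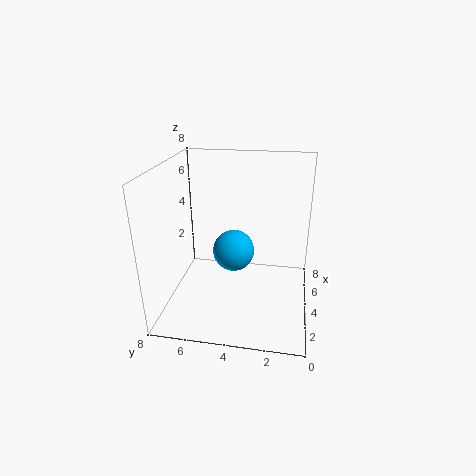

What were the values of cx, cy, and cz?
cx = 5.25, cy = 4.5, cz = 2.5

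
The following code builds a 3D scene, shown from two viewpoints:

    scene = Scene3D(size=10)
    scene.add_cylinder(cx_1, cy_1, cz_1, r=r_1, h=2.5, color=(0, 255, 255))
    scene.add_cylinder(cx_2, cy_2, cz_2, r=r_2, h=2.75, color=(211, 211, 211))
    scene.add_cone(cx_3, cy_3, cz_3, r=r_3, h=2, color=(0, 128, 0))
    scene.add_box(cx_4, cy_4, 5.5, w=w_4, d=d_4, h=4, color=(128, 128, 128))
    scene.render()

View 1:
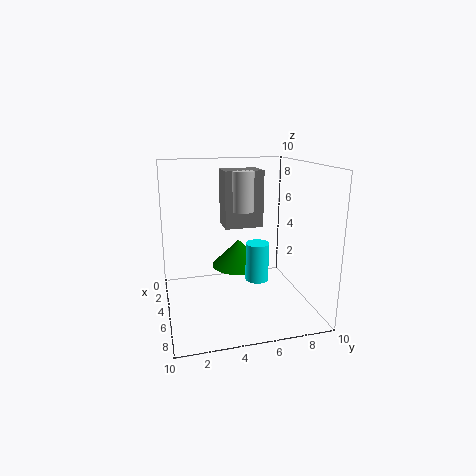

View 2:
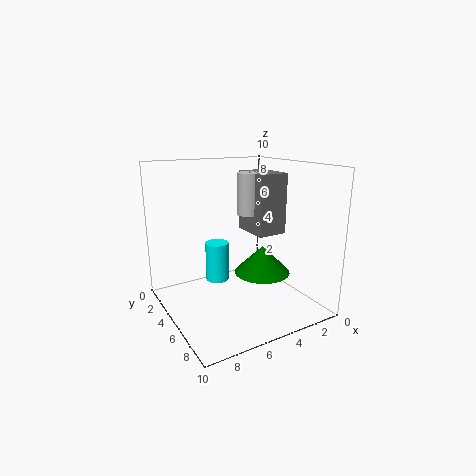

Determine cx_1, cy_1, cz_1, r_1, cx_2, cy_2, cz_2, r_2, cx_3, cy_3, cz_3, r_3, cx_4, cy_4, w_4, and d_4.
cx_1 = 7, cy_1 = 5.75, cz_1 = 2.75, r_1 = 0.75, cx_2 = 4.5, cy_2 = 5.5, cz_2 = 6.75, r_2 = 0.75, cx_3 = 3.25, cy_3 = 5.5, cz_3 = 2.25, r_3 = 2, cx_4 = 2.5, cy_4 = 4.25, w_4 = 2, d_4 = 2.75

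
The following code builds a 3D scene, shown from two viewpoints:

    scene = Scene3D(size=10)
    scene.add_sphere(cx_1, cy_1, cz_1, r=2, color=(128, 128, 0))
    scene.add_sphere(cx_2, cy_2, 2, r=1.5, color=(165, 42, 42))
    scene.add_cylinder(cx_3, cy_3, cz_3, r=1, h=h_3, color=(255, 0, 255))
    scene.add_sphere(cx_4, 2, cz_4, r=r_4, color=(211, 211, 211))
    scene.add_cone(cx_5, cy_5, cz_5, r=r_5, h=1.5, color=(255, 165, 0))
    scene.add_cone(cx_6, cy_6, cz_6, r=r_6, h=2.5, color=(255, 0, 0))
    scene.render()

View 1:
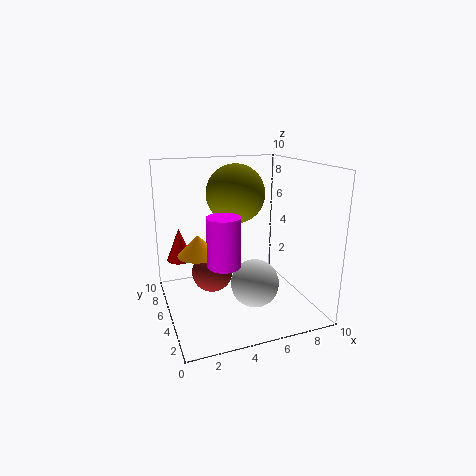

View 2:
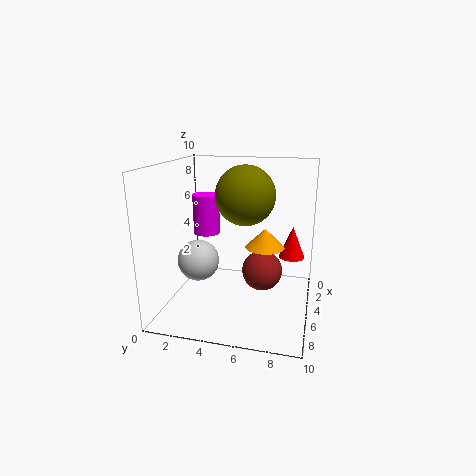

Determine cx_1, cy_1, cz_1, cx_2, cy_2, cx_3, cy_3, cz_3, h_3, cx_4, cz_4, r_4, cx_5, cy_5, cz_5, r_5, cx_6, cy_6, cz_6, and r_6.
cx_1 = 5; cy_1 = 5.5; cz_1 = 8; cx_2 = 3.5; cy_2 = 6.5; cx_3 = 3; cy_3 = 2; cz_3 = 4.5; h_3 = 3; cx_4 = 5; cz_4 = 3; r_4 = 1.5; cx_5 = 2.5; cy_5 = 6.5; cz_5 = 3.5; r_5 = 1.5; cx_6 = 1.5; cy_6 = 8.5; cz_6 = 2.5; r_6 = 1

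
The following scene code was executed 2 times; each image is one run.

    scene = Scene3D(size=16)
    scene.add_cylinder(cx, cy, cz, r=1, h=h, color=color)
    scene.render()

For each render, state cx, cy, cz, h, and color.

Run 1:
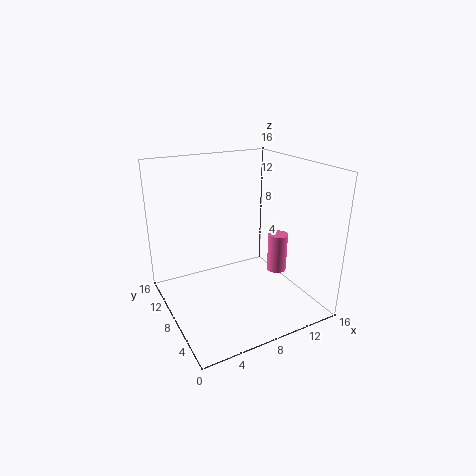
cx = 10.5
cy = 4
cz = 5.5
h = 4
color = 'hotpink'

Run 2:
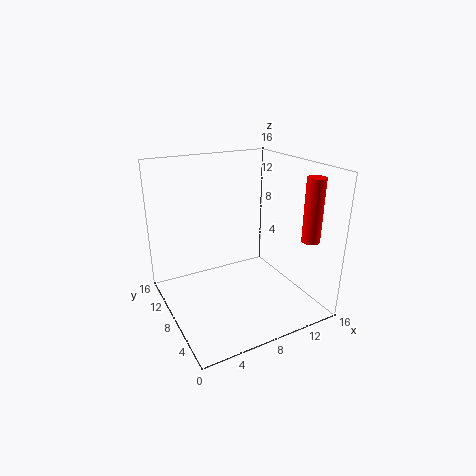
cx = 14.5
cy = 3.5
cz = 8
h = 7
color = 'red'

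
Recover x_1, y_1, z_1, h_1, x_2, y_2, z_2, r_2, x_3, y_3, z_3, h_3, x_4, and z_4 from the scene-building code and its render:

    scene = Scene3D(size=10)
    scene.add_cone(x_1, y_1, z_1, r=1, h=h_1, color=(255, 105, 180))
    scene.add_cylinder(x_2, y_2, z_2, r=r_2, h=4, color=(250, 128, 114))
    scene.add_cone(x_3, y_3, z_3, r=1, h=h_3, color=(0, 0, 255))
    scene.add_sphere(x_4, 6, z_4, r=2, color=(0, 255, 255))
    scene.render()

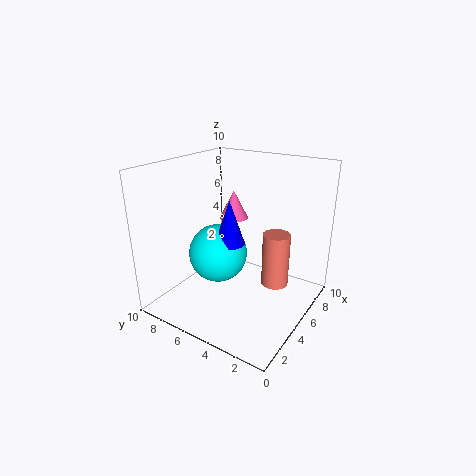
x_1 = 6; y_1 = 6; z_1 = 6; h_1 = 2; x_2 = 7; y_2 = 3; z_2 = 1; r_2 = 1; x_3 = 4; y_3 = 5; z_3 = 5; h_3 = 3; x_4 = 4; z_4 = 4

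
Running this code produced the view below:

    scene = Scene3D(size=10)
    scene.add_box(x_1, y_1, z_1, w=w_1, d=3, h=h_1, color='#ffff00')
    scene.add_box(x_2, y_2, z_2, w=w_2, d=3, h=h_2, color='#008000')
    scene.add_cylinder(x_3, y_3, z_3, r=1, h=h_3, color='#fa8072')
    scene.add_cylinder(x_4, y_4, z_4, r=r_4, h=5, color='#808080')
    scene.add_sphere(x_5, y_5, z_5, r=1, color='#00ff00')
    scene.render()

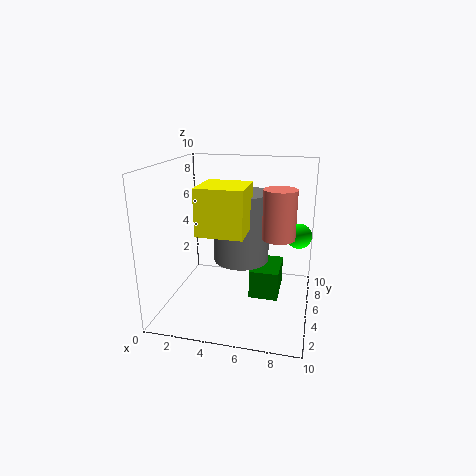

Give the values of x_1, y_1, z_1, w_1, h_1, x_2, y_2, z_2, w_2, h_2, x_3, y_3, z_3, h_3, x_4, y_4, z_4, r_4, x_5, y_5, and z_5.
x_1 = 3, y_1 = 2, z_1 = 6, w_1 = 3, h_1 = 3, x_2 = 6, y_2 = 4, z_2 = 1, w_2 = 2, h_2 = 2, x_3 = 8, y_3 = 3, z_3 = 6, h_3 = 3, x_4 = 5, y_4 = 6, z_4 = 3, r_4 = 2, x_5 = 9, y_5 = 9, z_5 = 4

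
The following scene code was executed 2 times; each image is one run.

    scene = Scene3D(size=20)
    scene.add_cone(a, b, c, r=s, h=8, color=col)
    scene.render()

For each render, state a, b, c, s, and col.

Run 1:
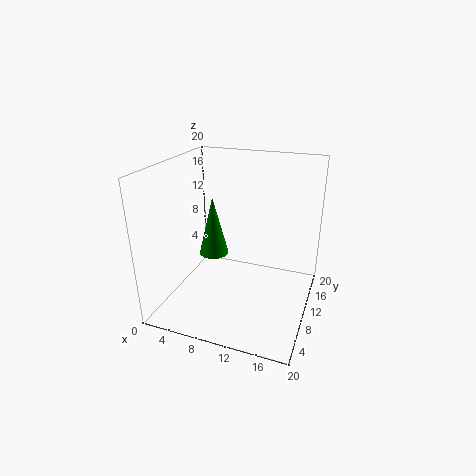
a = 7, b = 8.5, c = 8, s = 2, col = 'green'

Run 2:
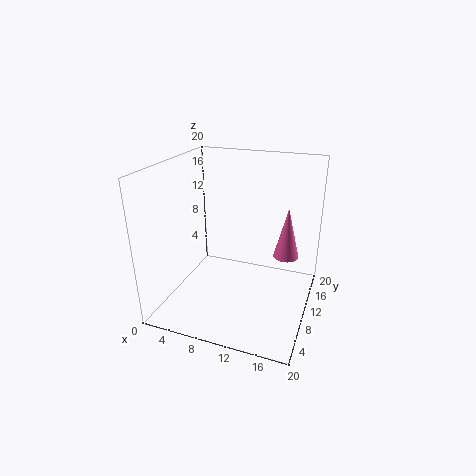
a = 15.5, b = 17, c = 4.5, s = 2, col = 'hotpink'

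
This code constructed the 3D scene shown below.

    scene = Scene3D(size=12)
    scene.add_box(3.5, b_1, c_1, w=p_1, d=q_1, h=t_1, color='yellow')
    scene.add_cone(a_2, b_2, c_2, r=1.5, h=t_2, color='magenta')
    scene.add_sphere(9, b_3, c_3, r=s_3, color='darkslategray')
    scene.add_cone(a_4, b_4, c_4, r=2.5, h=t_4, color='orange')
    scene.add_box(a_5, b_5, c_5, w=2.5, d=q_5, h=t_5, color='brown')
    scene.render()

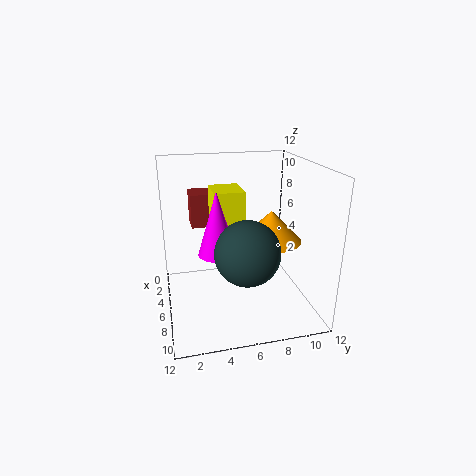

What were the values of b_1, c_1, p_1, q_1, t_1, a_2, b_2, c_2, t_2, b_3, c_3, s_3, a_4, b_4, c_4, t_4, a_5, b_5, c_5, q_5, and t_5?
b_1 = 4
c_1 = 5
p_1 = 3
q_1 = 2.5
t_1 = 5
a_2 = 7.5
b_2 = 4
c_2 = 5.5
t_2 = 5
b_3 = 6
c_3 = 6
s_3 = 2.5
a_4 = 7
b_4 = 8.5
c_4 = 6
t_4 = 2.5
a_5 = 0.5
b_5 = 2.5
c_5 = 6
q_5 = 2
t_5 = 3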